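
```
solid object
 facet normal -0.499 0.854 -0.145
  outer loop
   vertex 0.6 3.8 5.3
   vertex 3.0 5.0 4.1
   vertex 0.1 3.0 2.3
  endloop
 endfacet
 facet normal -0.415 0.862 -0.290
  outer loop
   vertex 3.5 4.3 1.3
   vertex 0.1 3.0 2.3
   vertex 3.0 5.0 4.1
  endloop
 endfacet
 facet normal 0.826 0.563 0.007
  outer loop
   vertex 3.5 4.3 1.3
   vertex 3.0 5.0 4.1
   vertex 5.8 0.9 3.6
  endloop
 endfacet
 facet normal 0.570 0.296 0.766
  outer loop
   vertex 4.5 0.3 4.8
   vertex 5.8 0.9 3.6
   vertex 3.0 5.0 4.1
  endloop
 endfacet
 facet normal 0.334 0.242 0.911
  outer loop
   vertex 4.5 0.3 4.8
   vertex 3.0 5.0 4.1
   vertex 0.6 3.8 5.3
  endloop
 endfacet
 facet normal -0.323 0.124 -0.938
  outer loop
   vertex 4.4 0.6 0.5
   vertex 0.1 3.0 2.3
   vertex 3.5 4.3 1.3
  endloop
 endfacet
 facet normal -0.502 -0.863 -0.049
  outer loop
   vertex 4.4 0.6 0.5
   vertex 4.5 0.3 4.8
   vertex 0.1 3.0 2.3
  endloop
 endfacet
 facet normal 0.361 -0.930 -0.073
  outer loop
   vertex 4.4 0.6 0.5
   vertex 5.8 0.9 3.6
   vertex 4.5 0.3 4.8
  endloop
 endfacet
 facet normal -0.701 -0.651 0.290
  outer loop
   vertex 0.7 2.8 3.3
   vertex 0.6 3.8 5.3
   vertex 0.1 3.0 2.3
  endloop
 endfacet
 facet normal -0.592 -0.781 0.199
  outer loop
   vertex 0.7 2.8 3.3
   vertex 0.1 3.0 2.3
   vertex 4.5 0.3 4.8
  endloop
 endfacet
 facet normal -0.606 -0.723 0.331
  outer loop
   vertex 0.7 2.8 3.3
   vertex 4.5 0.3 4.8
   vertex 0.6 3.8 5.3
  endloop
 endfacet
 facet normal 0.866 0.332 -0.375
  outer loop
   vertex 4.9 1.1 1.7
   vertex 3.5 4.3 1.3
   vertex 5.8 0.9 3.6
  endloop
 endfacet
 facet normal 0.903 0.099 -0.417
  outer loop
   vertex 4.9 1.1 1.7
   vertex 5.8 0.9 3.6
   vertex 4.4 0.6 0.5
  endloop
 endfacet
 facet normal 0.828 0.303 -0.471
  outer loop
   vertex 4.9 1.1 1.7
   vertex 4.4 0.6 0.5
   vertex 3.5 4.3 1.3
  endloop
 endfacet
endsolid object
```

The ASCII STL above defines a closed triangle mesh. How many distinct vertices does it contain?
9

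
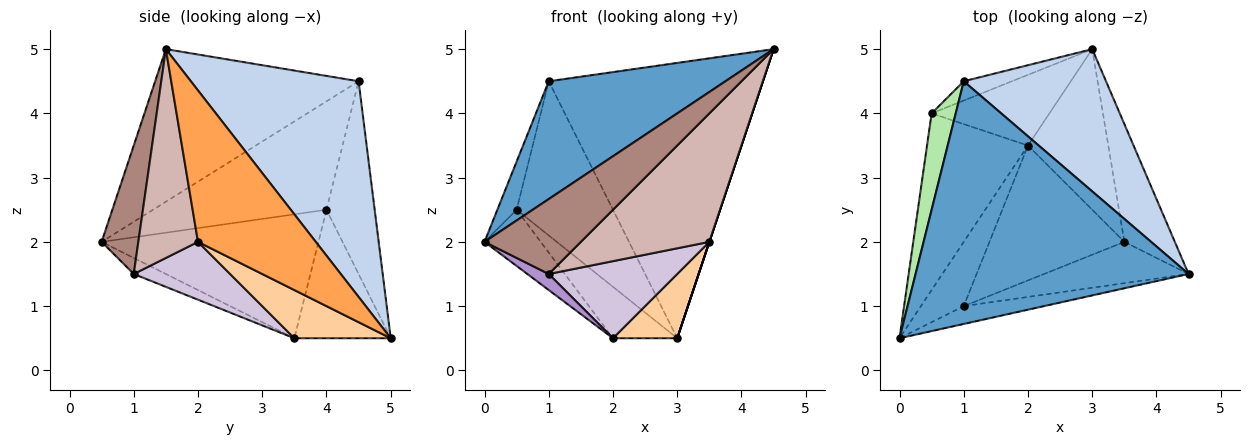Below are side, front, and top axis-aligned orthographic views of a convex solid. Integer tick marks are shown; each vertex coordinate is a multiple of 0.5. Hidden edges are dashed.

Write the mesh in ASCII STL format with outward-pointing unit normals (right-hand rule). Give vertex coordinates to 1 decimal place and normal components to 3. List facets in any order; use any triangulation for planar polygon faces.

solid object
 facet normal -0.449 -0.390 0.804
  outer loop
   vertex 1.0 4.5 4.5
   vertex 0.0 0.5 2.0
   vertex 4.5 1.5 5.0
  endloop
 endfacet
 facet normal 0.571 0.729 0.377
  outer loop
   vertex 1.0 4.5 4.5
   vertex 4.5 1.5 5.0
   vertex 3.0 5.0 0.5
  endloop
 endfacet
 facet normal 0.949 0.000 -0.316
  outer loop
   vertex 3.5 2.0 2.0
   vertex 3.0 5.0 0.5
   vertex 4.5 1.5 5.0
  endloop
 endfacet
 facet normal 0.487 -0.324 -0.811
  outer loop
   vertex 3.5 2.0 2.0
   vertex 2.0 3.5 0.5
   vertex 3.0 5.0 0.5
  endloop
 endfacet
 facet normal -0.760 0.197 -0.619
  outer loop
   vertex 0.5 4.0 2.5
   vertex 2.0 3.5 0.5
   vertex 0.0 0.5 2.0
  endloop
 endfacet
 facet normal -0.970 0.108 0.216
  outer loop
   vertex 0.5 4.0 2.5
   vertex 0.0 0.5 2.0
   vertex 1.0 4.5 4.5
  endloop
 endfacet
 facet normal -0.662 0.441 -0.606
  outer loop
   vertex 0.5 4.0 2.5
   vertex 3.0 5.0 0.5
   vertex 2.0 3.5 0.5
  endloop
 endfacet
 facet normal -0.444 0.889 -0.111
  outer loop
   vertex 0.5 4.0 2.5
   vertex 1.0 4.5 4.5
   vertex 3.0 5.0 0.5
  endloop
 endfacet
 facet normal -0.342 -0.228 -0.912
  outer loop
   vertex 1.0 1.0 1.5
   vertex 0.0 0.5 2.0
   vertex 2.0 3.5 0.5
  endloop
 endfacet
 facet normal 0.349 -0.465 -0.814
  outer loop
   vertex 1.0 1.0 1.5
   vertex 2.0 3.5 0.5
   vertex 3.5 2.0 2.0
  endloop
 endfacet
 facet normal 0.347 -0.912 -0.217
  outer loop
   vertex 1.0 1.0 1.5
   vertex 4.5 1.5 5.0
   vertex 0.0 0.5 2.0
  endloop
 endfacet
 facet normal 0.404 -0.871 -0.280
  outer loop
   vertex 1.0 1.0 1.5
   vertex 3.5 2.0 2.0
   vertex 4.5 1.5 5.0
  endloop
 endfacet
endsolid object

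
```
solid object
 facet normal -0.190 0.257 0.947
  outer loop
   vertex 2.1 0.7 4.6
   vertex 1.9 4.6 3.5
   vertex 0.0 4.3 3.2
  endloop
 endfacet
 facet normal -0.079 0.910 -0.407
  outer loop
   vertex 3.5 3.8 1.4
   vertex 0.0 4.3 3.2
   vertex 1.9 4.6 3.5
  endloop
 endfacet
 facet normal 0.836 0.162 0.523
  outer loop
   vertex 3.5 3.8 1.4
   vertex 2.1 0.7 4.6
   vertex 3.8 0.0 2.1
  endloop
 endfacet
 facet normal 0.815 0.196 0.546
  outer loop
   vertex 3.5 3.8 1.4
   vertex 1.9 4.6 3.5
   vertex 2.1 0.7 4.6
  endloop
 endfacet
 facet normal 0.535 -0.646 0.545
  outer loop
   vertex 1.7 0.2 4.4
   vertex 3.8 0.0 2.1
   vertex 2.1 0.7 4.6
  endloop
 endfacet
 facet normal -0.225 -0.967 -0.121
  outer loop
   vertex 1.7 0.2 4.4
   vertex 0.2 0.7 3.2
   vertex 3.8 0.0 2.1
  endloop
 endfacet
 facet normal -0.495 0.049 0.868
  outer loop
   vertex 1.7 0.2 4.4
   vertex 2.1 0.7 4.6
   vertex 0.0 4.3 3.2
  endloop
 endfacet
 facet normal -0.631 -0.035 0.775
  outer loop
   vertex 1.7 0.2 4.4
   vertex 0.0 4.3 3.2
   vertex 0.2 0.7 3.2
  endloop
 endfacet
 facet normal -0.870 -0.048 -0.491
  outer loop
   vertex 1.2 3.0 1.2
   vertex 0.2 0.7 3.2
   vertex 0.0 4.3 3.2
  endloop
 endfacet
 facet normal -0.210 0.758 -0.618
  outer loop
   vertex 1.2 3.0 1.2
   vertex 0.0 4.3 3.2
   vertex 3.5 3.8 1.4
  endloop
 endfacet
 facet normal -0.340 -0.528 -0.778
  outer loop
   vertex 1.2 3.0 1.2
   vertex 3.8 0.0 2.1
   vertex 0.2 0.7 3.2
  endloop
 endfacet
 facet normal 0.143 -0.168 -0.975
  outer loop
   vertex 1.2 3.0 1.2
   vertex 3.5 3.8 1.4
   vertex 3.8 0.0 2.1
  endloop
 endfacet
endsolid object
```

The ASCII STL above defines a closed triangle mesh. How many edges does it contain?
18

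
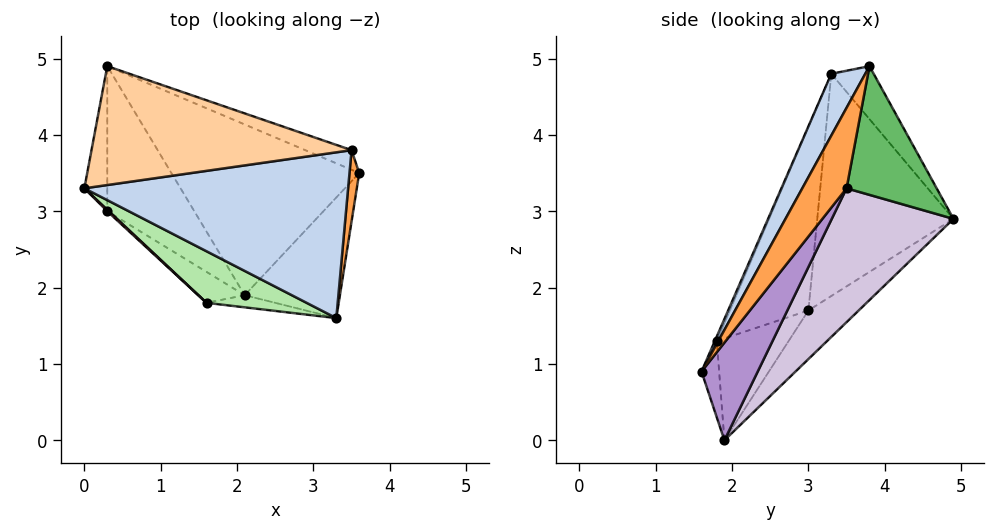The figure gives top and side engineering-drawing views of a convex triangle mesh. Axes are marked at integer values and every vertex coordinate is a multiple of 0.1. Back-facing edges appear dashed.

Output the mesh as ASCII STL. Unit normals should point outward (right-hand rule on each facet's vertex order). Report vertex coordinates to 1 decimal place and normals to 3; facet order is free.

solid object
 facet normal -0.993 0.065 -0.102
  outer loop
   vertex 0.3 3.0 1.7
   vertex 0.0 3.3 4.8
   vertex 0.3 4.9 2.9
  endloop
 endfacet
 facet normal 0.111 -0.873 0.475
  outer loop
   vertex 3.5 3.8 4.9
   vertex 0.0 3.3 4.8
   vertex 3.3 1.6 0.9
  endloop
 endfacet
 facet normal 0.949 -0.294 0.115
  outer loop
   vertex 3.5 3.8 4.9
   vertex 3.3 1.6 0.9
   vertex 3.6 3.5 3.3
  endloop
 endfacet
 facet normal -0.128 0.768 0.627
  outer loop
   vertex 3.5 3.8 4.9
   vertex 0.3 4.9 2.9
   vertex 0.0 3.3 4.8
  endloop
 endfacet
 facet normal 0.401 0.904 -0.145
  outer loop
   vertex 3.5 3.8 4.9
   vertex 3.6 3.5 3.3
   vertex 0.3 4.9 2.9
  endloop
 endfacet
 facet normal -0.017 -0.922 0.387
  outer loop
   vertex 1.6 1.8 1.3
   vertex 3.3 1.6 0.9
   vertex 0.0 3.3 4.8
  endloop
 endfacet
 facet normal -0.677 -0.736 0.006
  outer loop
   vertex 1.6 1.8 1.3
   vertex 0.0 3.3 4.8
   vertex 0.3 3.0 1.7
  endloop
 endfacet
 facet normal -0.427 0.483 -0.765
  outer loop
   vertex 2.1 1.9 0.0
   vertex 0.3 3.0 1.7
   vertex 0.3 4.9 2.9
  endloop
 endfacet
 facet normal 0.568 0.610 -0.554
  outer loop
   vertex 2.1 1.9 0.0
   vertex 3.6 3.5 3.3
   vertex 3.3 1.6 0.9
  endloop
 endfacet
 facet normal 0.384 0.750 -0.538
  outer loop
   vertex 2.1 1.9 0.0
   vertex 0.3 4.9 2.9
   vertex 3.6 3.5 3.3
  endloop
 endfacet
 facet normal -0.146 -0.980 -0.132
  outer loop
   vertex 2.1 1.9 0.0
   vertex 3.3 1.6 0.9
   vertex 1.6 1.8 1.3
  endloop
 endfacet
 facet normal -0.694 -0.646 -0.317
  outer loop
   vertex 2.1 1.9 0.0
   vertex 1.6 1.8 1.3
   vertex 0.3 3.0 1.7
  endloop
 endfacet
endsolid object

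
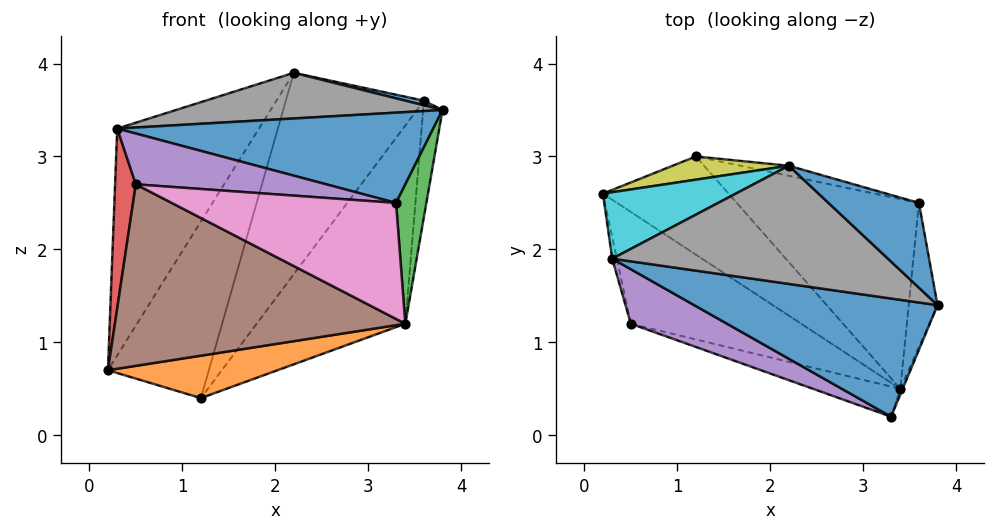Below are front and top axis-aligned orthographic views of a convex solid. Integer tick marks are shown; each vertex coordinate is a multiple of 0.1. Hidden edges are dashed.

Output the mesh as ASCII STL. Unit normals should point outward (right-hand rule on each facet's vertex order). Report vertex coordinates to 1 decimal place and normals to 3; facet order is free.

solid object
 facet normal -0.131 -0.602 0.788
  outer loop
   vertex 0.3 1.9 3.3
   vertex 3.3 0.2 2.5
   vertex 3.8 1.4 3.5
  endloop
 endfacet
 facet normal -0.116 -0.394 -0.912
  outer loop
   vertex 3.4 0.5 1.2
   vertex 0.2 2.6 0.7
   vertex 1.2 3.0 0.4
  endloop
 endfacet
 facet normal 0.927 -0.374 -0.015
  outer loop
   vertex 3.4 0.5 1.2
   vertex 3.8 1.4 3.5
   vertex 3.3 0.2 2.5
  endloop
 endfacet
 facet normal -0.968 -0.251 -0.030
  outer loop
   vertex 0.5 1.2 2.7
   vertex 0.3 1.9 3.3
   vertex 0.2 2.6 0.7
  endloop
 endfacet
 facet normal -0.188 -0.670 0.719
  outer loop
   vertex 0.5 1.2 2.7
   vertex 3.3 0.2 2.5
   vertex 0.3 1.9 3.3
  endloop
 endfacet
 facet normal -0.430 -0.769 -0.473
  outer loop
   vertex 0.5 1.2 2.7
   vertex 0.2 2.6 0.7
   vertex 3.4 0.5 1.2
  endloop
 endfacet
 facet normal -0.342 -0.910 -0.236
  outer loop
   vertex 0.5 1.2 2.7
   vertex 3.4 0.5 1.2
   vertex 3.3 0.2 2.5
  endloop
 endfacet
 facet normal -0.104 -0.359 0.928
  outer loop
   vertex 2.2 2.9 3.9
   vertex 0.3 1.9 3.3
   vertex 3.8 1.4 3.5
  endloop
 endfacet
 facet normal -0.337 0.934 0.123
  outer loop
   vertex 2.2 2.9 3.9
   vertex 1.2 3.0 0.4
   vertex 0.2 2.6 0.7
  endloop
 endfacet
 facet normal -0.511 0.825 0.242
  outer loop
   vertex 2.2 2.9 3.9
   vertex 0.2 2.6 0.7
   vertex 0.3 1.9 3.3
  endloop
 endfacet
 facet normal 0.195 -0.054 0.979
  outer loop
   vertex 3.6 2.5 3.6
   vertex 2.2 2.9 3.9
   vertex 3.8 1.4 3.5
  endloop
 endfacet
 facet normal 0.265 0.963 -0.048
  outer loop
   vertex 3.6 2.5 3.6
   vertex 1.2 3.0 0.4
   vertex 2.2 2.9 3.9
  endloop
 endfacet
 facet normal 0.951 0.195 -0.242
  outer loop
   vertex 3.6 2.5 3.6
   vertex 3.8 1.4 3.5
   vertex 3.4 0.5 1.2
  endloop
 endfacet
 facet normal 0.731 0.493 -0.472
  outer loop
   vertex 3.6 2.5 3.6
   vertex 3.4 0.5 1.2
   vertex 1.2 3.0 0.4
  endloop
 endfacet
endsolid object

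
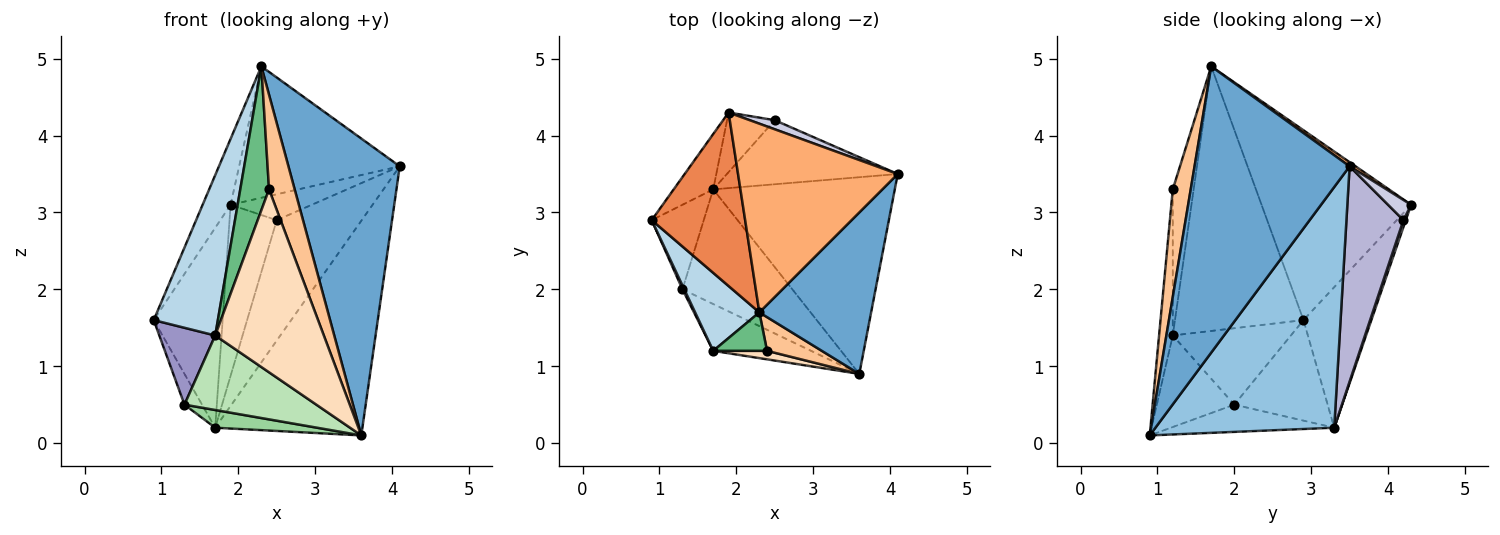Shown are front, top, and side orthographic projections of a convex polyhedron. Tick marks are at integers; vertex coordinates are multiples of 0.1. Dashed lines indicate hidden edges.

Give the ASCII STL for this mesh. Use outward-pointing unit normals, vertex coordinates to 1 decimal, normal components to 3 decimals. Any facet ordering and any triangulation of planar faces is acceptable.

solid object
 facet normal 0.774 -0.556 0.302
  outer loop
   vertex 2.3 1.7 4.9
   vertex 3.6 0.9 0.1
   vertex 4.1 3.5 3.6
  endloop
 endfacet
 facet normal 0.667 0.549 -0.503
  outer loop
   vertex 1.7 3.3 0.2
   vertex 4.1 3.5 3.6
   vertex 3.6 0.9 0.1
  endloop
 endfacet
 facet normal -0.874 -0.436 0.212
  outer loop
   vertex 1.7 1.2 1.4
   vertex 2.3 1.7 4.9
   vertex 0.9 2.9 1.6
  endloop
 endfacet
 facet normal -0.688 0.699 -0.194
  outer loop
   vertex 1.9 4.3 3.1
   vertex 1.7 3.3 0.2
   vertex 0.9 2.9 1.6
  endloop
 endfacet
 facet normal -0.885 0.165 0.436
  outer loop
   vertex 1.9 4.3 3.1
   vertex 0.9 2.9 1.6
   vertex 2.3 1.7 4.9
  endloop
 endfacet
 facet normal 0.021 0.571 0.820
  outer loop
   vertex 1.9 4.3 3.1
   vertex 2.3 1.7 4.9
   vertex 4.1 3.5 3.6
  endloop
 endfacet
 facet normal 0.550 -0.786 0.280
  outer loop
   vertex 2.4 1.2 3.3
   vertex 3.6 0.9 0.1
   vertex 2.3 1.7 4.9
  endloop
 endfacet
 facet normal -0.125 -0.991 0.046
  outer loop
   vertex 2.4 1.2 3.3
   vertex 1.7 1.2 1.4
   vertex 3.6 0.9 0.1
  endloop
 endfacet
 facet normal -0.574 -0.791 0.211
  outer loop
   vertex 2.4 1.2 3.3
   vertex 2.3 1.7 4.9
   vertex 1.7 1.2 1.4
  endloop
 endfacet
 facet normal -0.238 -0.148 -0.960
  outer loop
   vertex 1.3 2.0 0.5
   vertex 1.7 3.3 0.2
   vertex 3.6 0.9 0.1
  endloop
 endfacet
 facet normal -0.445 -0.758 -0.476
  outer loop
   vertex 1.3 2.0 0.5
   vertex 3.6 0.9 0.1
   vertex 1.7 1.2 1.4
  endloop
 endfacet
 facet normal -0.876 0.165 -0.453
  outer loop
   vertex 1.3 2.0 0.5
   vertex 0.9 2.9 1.6
   vertex 1.7 3.3 0.2
  endloop
 endfacet
 facet normal -0.904 -0.428 0.021
  outer loop
   vertex 1.3 2.0 0.5
   vertex 1.7 1.2 1.4
   vertex 0.9 2.9 1.6
  endloop
 endfacet
 facet normal 0.509 0.760 -0.404
  outer loop
   vertex 2.5 4.2 2.9
   vertex 4.1 3.5 3.6
   vertex 1.7 3.3 0.2
  endloop
 endfacet
 facet normal 0.259 0.911 0.320
  outer loop
   vertex 2.5 4.2 2.9
   vertex 1.9 4.3 3.1
   vertex 4.1 3.5 3.6
  endloop
 endfacet
 facet normal 0.048 0.943 -0.329
  outer loop
   vertex 2.5 4.2 2.9
   vertex 1.7 3.3 0.2
   vertex 1.9 4.3 3.1
  endloop
 endfacet
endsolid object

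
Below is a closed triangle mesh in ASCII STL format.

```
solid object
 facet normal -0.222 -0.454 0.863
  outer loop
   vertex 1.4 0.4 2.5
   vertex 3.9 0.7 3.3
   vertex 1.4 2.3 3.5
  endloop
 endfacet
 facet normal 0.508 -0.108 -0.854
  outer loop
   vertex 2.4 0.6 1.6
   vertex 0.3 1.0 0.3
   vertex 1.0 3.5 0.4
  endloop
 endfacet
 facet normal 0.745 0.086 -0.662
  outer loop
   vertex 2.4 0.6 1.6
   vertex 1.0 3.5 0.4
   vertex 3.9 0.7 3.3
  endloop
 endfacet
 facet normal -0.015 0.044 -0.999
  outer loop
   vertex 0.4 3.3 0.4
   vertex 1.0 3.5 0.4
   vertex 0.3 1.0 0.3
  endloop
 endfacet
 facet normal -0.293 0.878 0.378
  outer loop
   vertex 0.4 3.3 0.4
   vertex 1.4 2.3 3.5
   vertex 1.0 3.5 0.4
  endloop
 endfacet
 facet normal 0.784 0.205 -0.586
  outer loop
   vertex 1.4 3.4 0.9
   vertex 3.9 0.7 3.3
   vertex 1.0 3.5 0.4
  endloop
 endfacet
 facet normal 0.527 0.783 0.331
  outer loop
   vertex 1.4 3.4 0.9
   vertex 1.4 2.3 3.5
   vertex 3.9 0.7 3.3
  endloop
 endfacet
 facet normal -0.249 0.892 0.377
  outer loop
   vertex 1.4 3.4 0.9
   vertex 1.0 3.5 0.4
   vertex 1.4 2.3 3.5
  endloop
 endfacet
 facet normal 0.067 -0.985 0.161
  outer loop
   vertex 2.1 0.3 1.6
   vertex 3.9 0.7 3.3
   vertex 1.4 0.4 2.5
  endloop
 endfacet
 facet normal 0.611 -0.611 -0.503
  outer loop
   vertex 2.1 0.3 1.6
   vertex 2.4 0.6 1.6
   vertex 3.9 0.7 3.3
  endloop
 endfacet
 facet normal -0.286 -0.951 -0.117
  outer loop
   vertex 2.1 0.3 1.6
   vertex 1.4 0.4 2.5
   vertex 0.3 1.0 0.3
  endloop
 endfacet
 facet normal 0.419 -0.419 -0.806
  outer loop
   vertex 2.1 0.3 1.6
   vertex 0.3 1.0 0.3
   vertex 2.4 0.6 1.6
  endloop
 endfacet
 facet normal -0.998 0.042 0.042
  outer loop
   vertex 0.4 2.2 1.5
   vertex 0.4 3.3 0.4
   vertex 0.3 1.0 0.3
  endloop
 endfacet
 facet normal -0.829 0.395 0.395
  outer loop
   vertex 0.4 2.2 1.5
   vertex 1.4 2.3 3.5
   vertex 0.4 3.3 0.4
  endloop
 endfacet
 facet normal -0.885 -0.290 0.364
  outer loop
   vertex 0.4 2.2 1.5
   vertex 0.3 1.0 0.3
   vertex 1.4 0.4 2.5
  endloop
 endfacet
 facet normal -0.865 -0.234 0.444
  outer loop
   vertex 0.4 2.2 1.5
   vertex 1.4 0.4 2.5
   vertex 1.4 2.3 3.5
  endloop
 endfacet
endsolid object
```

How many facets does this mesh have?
16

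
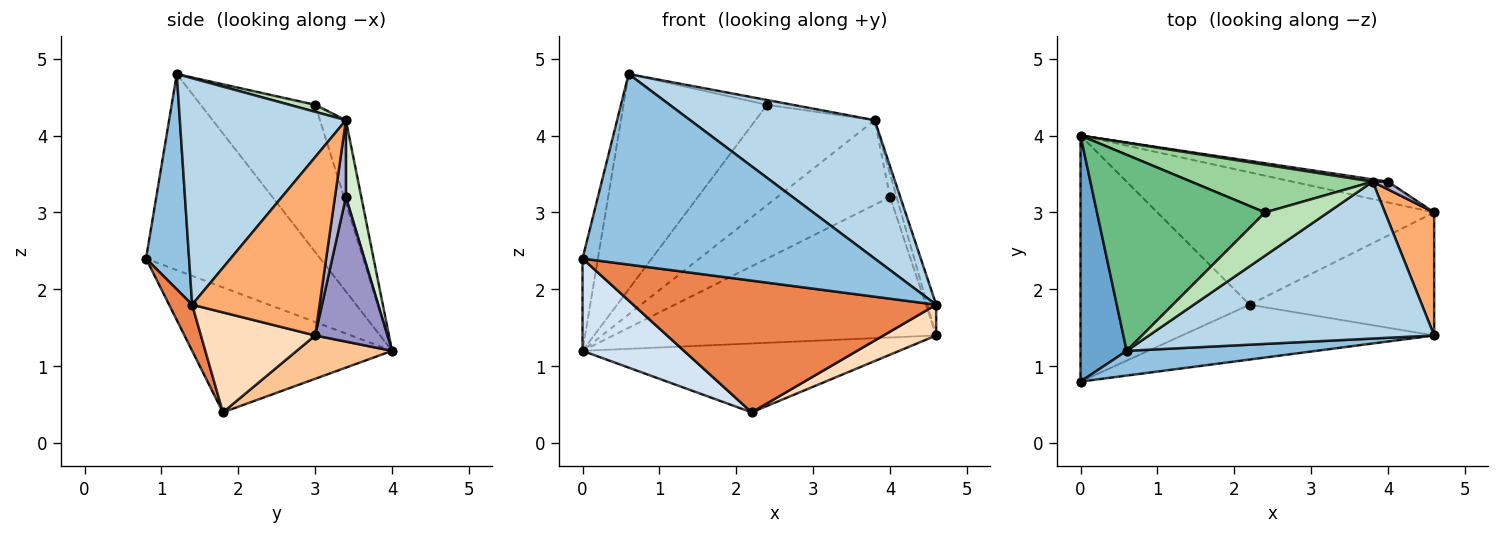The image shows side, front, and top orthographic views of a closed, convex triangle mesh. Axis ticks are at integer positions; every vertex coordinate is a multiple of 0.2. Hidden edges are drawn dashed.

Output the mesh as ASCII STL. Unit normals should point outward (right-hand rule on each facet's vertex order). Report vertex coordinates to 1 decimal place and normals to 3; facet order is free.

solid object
 facet normal -0.970 0.086 0.228
  outer loop
   vertex 0.6 1.2 4.8
   vertex 0.0 4.0 1.2
   vertex 0.0 0.8 2.4
  endloop
 endfacet
 facet normal 0.145 -0.981 0.127
  outer loop
   vertex 0.6 1.2 4.8
   vertex 0.0 0.8 2.4
   vertex 4.6 1.4 1.8
  endloop
 endfacet
 facet normal 0.512 -0.568 0.644
  outer loop
   vertex 3.8 3.4 4.2
   vertex 0.6 1.2 4.8
   vertex 4.6 1.4 1.8
  endloop
 endfacet
 facet normal -0.569 -0.289 -0.770
  outer loop
   vertex 2.2 1.8 0.4
   vertex 0.0 0.8 2.4
   vertex 0.0 4.0 1.2
  endloop
 endfacet
 facet normal 0.070 -0.921 -0.383
  outer loop
   vertex 2.2 1.8 0.4
   vertex 4.6 1.4 1.8
   vertex 0.0 0.8 2.4
  endloop
 endfacet
 facet normal 0.962 0.066 0.265
  outer loop
   vertex 4.6 3.0 1.4
   vertex 3.8 3.4 4.2
   vertex 4.6 1.4 1.8
  endloop
 endfacet
 facet normal 0.138 0.457 -0.879
  outer loop
   vertex 4.6 3.0 1.4
   vertex 2.2 1.8 0.4
   vertex 0.0 4.0 1.2
  endloop
 endfacet
 facet normal 0.465 -0.215 -0.859
  outer loop
   vertex 4.6 3.0 1.4
   vertex 4.6 1.4 1.8
   vertex 2.2 1.8 0.4
  endloop
 endfacet
 facet normal -0.508 0.637 0.580
  outer loop
   vertex 2.4 3.0 4.4
   vertex 0.0 4.0 1.2
   vertex 0.6 1.2 4.8
  endloop
 endfacet
 facet normal -0.193 0.886 0.422
  outer loop
   vertex 2.4 3.0 4.4
   vertex 3.8 3.4 4.2
   vertex 0.0 4.0 1.2
  endloop
 endfacet
 facet normal 0.110 0.110 0.988
  outer loop
   vertex 2.4 3.0 4.4
   vertex 0.6 1.2 4.8
   vertex 3.8 3.4 4.2
  endloop
 endfacet
 facet normal 0.135 0.990 0.027
  outer loop
   vertex 4.0 3.4 3.2
   vertex 0.0 4.0 1.2
   vertex 3.8 3.4 4.2
  endloop
 endfacet
 facet normal 0.216 0.966 -0.143
  outer loop
   vertex 4.0 3.4 3.2
   vertex 4.6 3.0 1.4
   vertex 0.0 4.0 1.2
  endloop
 endfacet
 facet normal 0.845 0.507 0.169
  outer loop
   vertex 4.0 3.4 3.2
   vertex 3.8 3.4 4.2
   vertex 4.6 3.0 1.4
  endloop
 endfacet
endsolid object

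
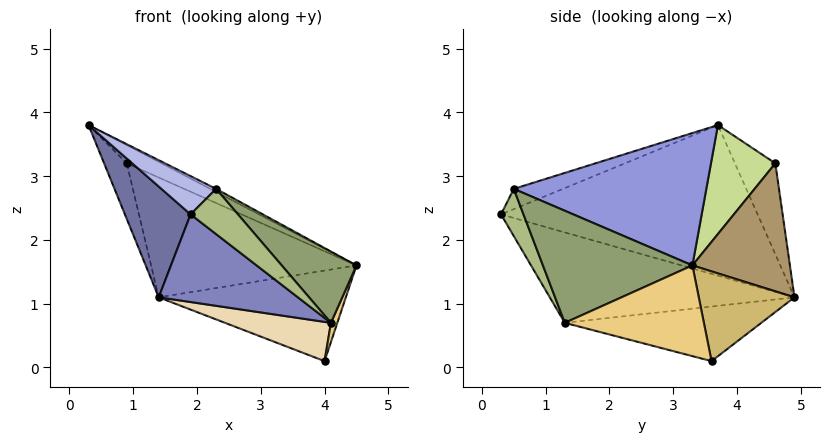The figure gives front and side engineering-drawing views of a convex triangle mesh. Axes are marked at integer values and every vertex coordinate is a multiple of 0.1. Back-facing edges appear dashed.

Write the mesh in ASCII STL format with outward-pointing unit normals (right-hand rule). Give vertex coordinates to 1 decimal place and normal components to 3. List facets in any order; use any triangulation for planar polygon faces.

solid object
 facet normal -0.865 -0.221 -0.451
  outer loop
   vertex 1.4 4.9 1.1
   vertex 1.9 0.3 2.4
   vertex 0.3 3.7 3.8
  endloop
 endfacet
 facet normal -0.501 -0.285 -0.817
  outer loop
   vertex 4.1 1.3 0.7
   vertex 1.9 0.3 2.4
   vertex 1.4 4.9 1.1
  endloop
 endfacet
 facet normal 0.465 0.014 0.885
  outer loop
   vertex 2.3 0.5 2.8
   vertex 4.5 3.3 1.6
   vertex 0.3 3.7 3.8
  endloop
 endfacet
 facet normal -0.464 -0.515 0.721
  outer loop
   vertex 2.3 0.5 2.8
   vertex 0.3 3.7 3.8
   vertex 1.9 0.3 2.4
  endloop
 endfacet
 facet normal 0.768 -0.384 0.512
  outer loop
   vertex 2.3 0.5 2.8
   vertex 4.1 1.3 0.7
   vertex 4.5 3.3 1.6
  endloop
 endfacet
 facet normal 0.428 -0.903 0.023
  outer loop
   vertex 2.3 0.5 2.8
   vertex 1.9 0.3 2.4
   vertex 4.1 1.3 0.7
  endloop
 endfacet
 facet normal 0.468 0.253 0.847
  outer loop
   vertex 0.9 4.6 3.2
   vertex 0.3 3.7 3.8
   vertex 4.5 3.3 1.6
  endloop
 endfacet
 facet normal -0.864 0.485 -0.136
  outer loop
   vertex 0.9 4.6 3.2
   vertex 1.4 4.9 1.1
   vertex 0.3 3.7 3.8
  endloop
 endfacet
 facet normal 0.418 0.880 0.225
  outer loop
   vertex 0.9 4.6 3.2
   vertex 4.5 3.3 1.6
   vertex 1.4 4.9 1.1
  endloop
 endfacet
 facet normal 0.455 0.890 0.026
  outer loop
   vertex 4.0 3.6 0.1
   vertex 1.4 4.9 1.1
   vertex 4.5 3.3 1.6
  endloop
 endfacet
 facet normal 0.945 -0.043 -0.324
  outer loop
   vertex 4.0 3.6 0.1
   vertex 4.5 3.3 1.6
   vertex 4.1 1.3 0.7
  endloop
 endfacet
 facet normal -0.452 -0.244 -0.858
  outer loop
   vertex 4.0 3.6 0.1
   vertex 4.1 1.3 0.7
   vertex 1.4 4.9 1.1
  endloop
 endfacet
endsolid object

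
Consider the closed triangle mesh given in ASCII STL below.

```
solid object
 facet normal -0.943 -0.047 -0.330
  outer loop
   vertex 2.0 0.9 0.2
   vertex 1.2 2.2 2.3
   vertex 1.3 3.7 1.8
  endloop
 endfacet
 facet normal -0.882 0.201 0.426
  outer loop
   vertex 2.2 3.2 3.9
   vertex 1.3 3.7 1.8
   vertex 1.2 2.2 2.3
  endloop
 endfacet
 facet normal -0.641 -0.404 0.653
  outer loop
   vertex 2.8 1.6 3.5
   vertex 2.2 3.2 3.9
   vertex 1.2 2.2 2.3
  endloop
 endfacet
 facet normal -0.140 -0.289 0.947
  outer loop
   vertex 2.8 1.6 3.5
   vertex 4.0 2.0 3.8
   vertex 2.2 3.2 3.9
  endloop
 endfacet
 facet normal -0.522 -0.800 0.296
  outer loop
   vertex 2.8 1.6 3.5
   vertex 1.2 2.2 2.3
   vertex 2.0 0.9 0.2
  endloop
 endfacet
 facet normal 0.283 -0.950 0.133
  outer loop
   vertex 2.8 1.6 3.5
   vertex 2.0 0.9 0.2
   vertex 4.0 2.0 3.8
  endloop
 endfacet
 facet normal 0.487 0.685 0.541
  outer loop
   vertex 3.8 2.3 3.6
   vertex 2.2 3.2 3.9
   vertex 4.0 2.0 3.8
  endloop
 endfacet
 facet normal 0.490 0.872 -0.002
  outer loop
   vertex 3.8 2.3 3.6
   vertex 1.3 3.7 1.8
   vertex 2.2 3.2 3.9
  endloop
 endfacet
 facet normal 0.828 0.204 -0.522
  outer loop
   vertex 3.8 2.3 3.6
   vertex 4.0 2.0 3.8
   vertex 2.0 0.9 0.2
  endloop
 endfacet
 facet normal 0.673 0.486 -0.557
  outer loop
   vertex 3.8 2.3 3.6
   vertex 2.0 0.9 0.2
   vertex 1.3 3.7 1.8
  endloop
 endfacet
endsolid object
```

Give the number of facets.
10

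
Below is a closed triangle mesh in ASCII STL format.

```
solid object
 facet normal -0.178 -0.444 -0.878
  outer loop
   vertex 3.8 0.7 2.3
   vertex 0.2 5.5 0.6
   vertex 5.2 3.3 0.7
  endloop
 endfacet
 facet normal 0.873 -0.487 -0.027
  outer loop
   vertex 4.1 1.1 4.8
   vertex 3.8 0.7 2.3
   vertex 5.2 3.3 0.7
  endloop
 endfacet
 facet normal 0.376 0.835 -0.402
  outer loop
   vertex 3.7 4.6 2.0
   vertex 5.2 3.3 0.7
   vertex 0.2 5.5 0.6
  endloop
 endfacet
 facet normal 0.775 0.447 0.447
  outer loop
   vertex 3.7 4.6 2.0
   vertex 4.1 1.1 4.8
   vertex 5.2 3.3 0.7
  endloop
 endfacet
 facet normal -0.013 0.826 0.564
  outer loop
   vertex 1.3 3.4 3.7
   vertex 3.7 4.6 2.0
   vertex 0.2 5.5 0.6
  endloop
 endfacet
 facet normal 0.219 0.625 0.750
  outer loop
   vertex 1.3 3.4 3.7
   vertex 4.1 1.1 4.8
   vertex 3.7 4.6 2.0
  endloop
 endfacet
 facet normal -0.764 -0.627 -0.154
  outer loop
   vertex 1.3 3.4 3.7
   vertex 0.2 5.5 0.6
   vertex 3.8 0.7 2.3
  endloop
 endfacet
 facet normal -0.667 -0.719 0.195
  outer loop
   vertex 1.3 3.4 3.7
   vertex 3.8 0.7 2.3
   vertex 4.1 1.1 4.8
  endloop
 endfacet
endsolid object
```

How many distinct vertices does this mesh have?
6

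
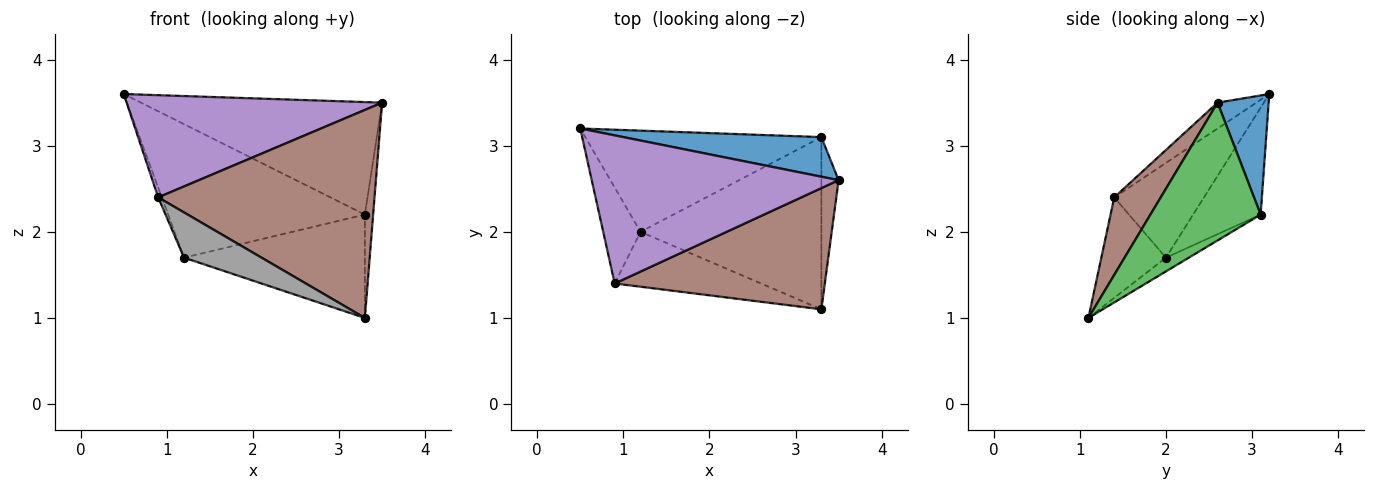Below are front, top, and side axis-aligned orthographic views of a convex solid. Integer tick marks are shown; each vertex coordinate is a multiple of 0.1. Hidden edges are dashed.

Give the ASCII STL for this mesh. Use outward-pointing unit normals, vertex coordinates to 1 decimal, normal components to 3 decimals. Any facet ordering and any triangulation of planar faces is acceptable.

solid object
 facet normal 0.196 0.925 0.326
  outer loop
   vertex 3.3 3.1 2.2
   vertex 0.5 3.2 3.6
   vertex 3.5 2.6 3.5
  endloop
 endfacet
 facet normal -0.264 0.769 -0.583
  outer loop
   vertex 3.3 3.1 2.2
   vertex 1.2 2.0 1.7
   vertex 0.5 3.2 3.6
  endloop
 endfacet
 facet normal 0.990 0.074 -0.124
  outer loop
   vertex 3.3 3.1 2.2
   vertex 3.5 2.6 3.5
   vertex 3.3 1.1 1.0
  endloop
 endfacet
 facet normal -0.065 0.513 -0.856
  outer loop
   vertex 3.3 3.1 2.2
   vertex 3.3 1.1 1.0
   vertex 1.2 2.0 1.7
  endloop
 endfacet
 facet normal -0.086 -0.566 0.820
  outer loop
   vertex 0.9 1.4 2.4
   vertex 3.5 2.6 3.5
   vertex 0.5 3.2 3.6
  endloop
 endfacet
 facet normal 0.183 -0.849 0.495
  outer loop
   vertex 0.9 1.4 2.4
   vertex 3.3 1.1 1.0
   vertex 3.5 2.6 3.5
  endloop
 endfacet
 facet normal -0.930 0.038 -0.366
  outer loop
   vertex 0.9 1.4 2.4
   vertex 0.5 3.2 3.6
   vertex 1.2 2.0 1.7
  endloop
 endfacet
 facet normal -0.468 -0.562 -0.682
  outer loop
   vertex 0.9 1.4 2.4
   vertex 1.2 2.0 1.7
   vertex 3.3 1.1 1.0
  endloop
 endfacet
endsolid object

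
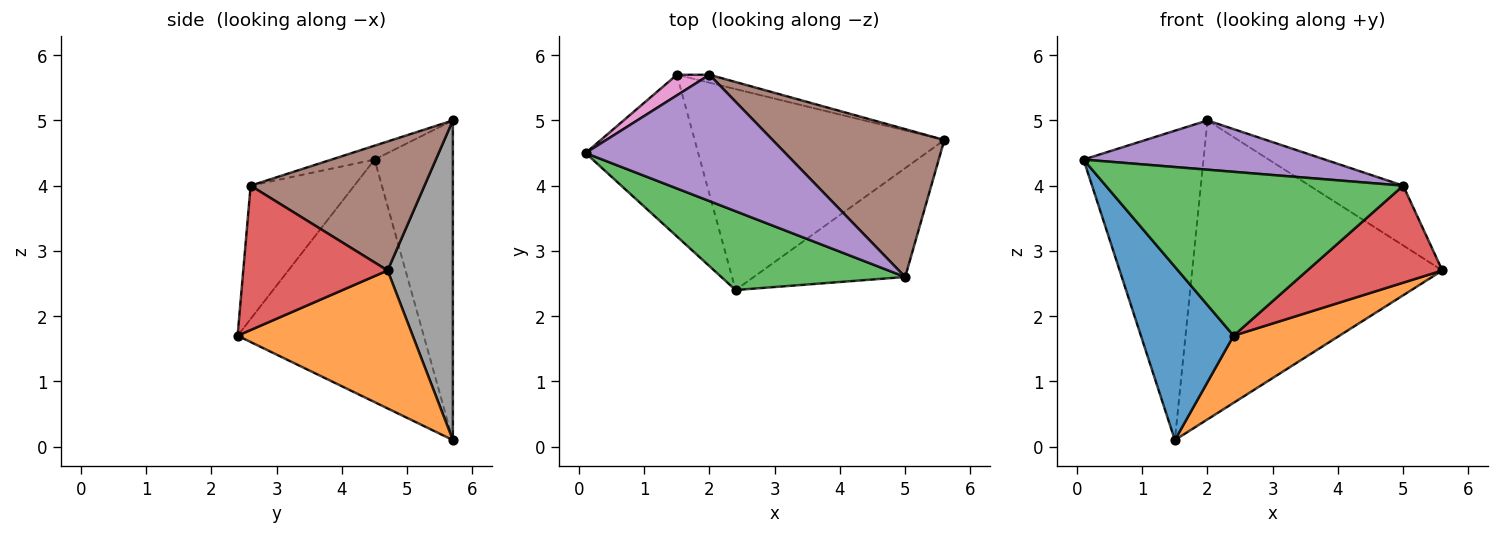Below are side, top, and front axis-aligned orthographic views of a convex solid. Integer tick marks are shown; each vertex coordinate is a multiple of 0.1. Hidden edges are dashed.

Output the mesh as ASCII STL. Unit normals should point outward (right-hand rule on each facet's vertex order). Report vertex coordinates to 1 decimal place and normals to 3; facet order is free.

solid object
 facet normal -0.827 -0.412 -0.384
  outer loop
   vertex 1.5 5.7 0.1
   vertex 2.4 2.4 1.7
   vertex 0.1 4.5 4.4
  endloop
 endfacet
 facet normal 0.464 -0.281 -0.840
  outer loop
   vertex 1.5 5.7 0.1
   vertex 5.6 4.7 2.7
   vertex 2.4 2.4 1.7
  endloop
 endfacet
 facet normal -0.300 -0.860 0.413
  outer loop
   vertex 5.0 2.6 4.0
   vertex 0.1 4.5 4.4
   vertex 2.4 2.4 1.7
  endloop
 endfacet
 facet normal 0.580 -0.542 -0.608
  outer loop
   vertex 5.0 2.6 4.0
   vertex 2.4 2.4 1.7
   vertex 5.6 4.7 2.7
  endloop
 endfacet
 facet normal -0.065 -0.362 0.930
  outer loop
   vertex 2.0 5.7 5.0
   vertex 0.1 4.5 4.4
   vertex 5.0 2.6 4.0
  endloop
 endfacet
 facet normal 0.571 0.308 0.761
  outer loop
   vertex 2.0 5.7 5.0
   vertex 5.0 2.6 4.0
   vertex 5.6 4.7 2.7
  endloop
 endfacet
 facet normal -0.546 0.836 0.056
  outer loop
   vertex 2.0 5.7 5.0
   vertex 1.5 5.7 0.1
   vertex 0.1 4.5 4.4
  endloop
 endfacet
 facet normal 0.252 0.967 -0.026
  outer loop
   vertex 2.0 5.7 5.0
   vertex 5.6 4.7 2.7
   vertex 1.5 5.7 0.1
  endloop
 endfacet
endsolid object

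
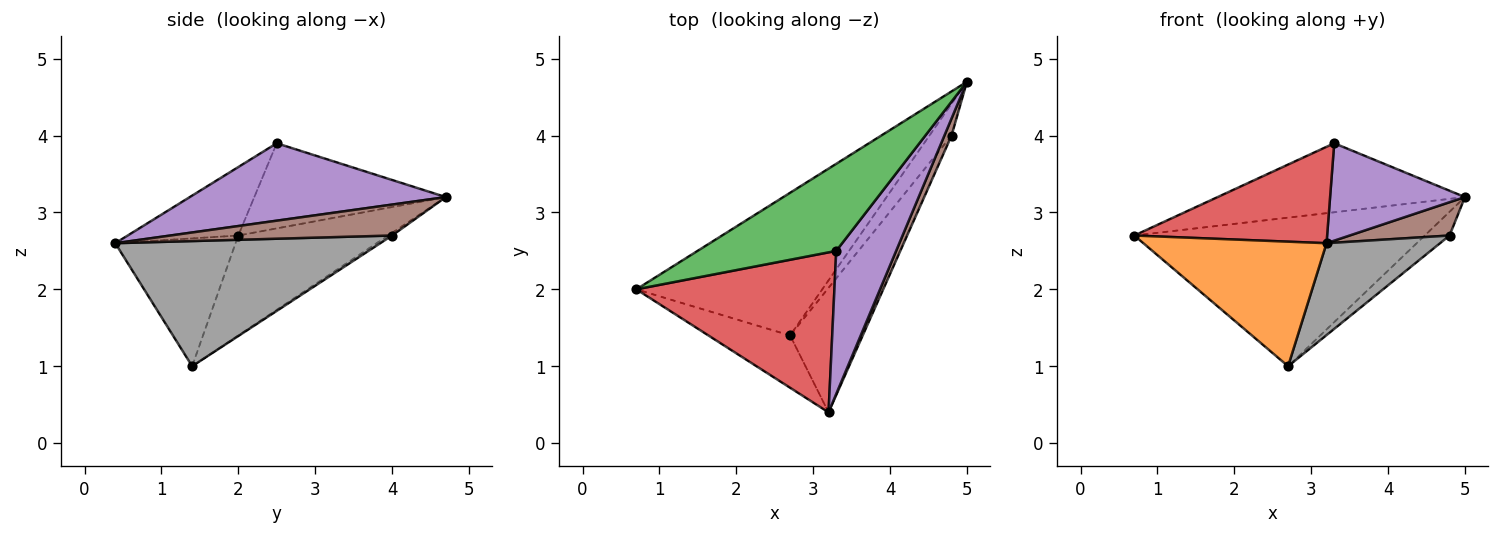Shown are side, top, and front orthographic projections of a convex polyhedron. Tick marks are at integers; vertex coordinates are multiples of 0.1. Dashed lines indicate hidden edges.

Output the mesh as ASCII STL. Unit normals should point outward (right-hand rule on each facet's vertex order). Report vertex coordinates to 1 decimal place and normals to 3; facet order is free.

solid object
 facet normal -0.349 0.676 -0.649
  outer loop
   vertex 2.7 1.4 1.0
   vertex 0.7 2.0 2.7
   vertex 5.0 4.7 3.2
  endloop
 endfacet
 facet normal -0.518 -0.789 -0.331
  outer loop
   vertex 2.7 1.4 1.0
   vertex 3.2 0.4 2.6
   vertex 0.7 2.0 2.7
  endloop
 endfacet
 facet normal -0.434 0.560 0.706
  outer loop
   vertex 3.3 2.5 3.9
   vertex 5.0 4.7 3.2
   vertex 0.7 2.0 2.7
  endloop
 endfacet
 facet normal -0.284 -0.495 0.821
  outer loop
   vertex 3.3 2.5 3.9
   vertex 0.7 2.0 2.7
   vertex 3.2 0.4 2.6
  endloop
 endfacet
 facet normal 0.730 -0.384 0.565
  outer loop
   vertex 3.3 2.5 3.9
   vertex 3.2 0.4 2.6
   vertex 5.0 4.7 3.2
  endloop
 endfacet
 facet normal 0.892 -0.402 0.206
  outer loop
   vertex 4.8 4.0 2.7
   vertex 5.0 4.7 3.2
   vertex 3.2 0.4 2.6
  endloop
 endfacet
 facet normal -0.092 0.596 -0.798
  outer loop
   vertex 4.8 4.0 2.7
   vertex 2.7 1.4 1.0
   vertex 5.0 4.7 3.2
  endloop
 endfacet
 facet normal 0.811 -0.347 -0.471
  outer loop
   vertex 4.8 4.0 2.7
   vertex 3.2 0.4 2.6
   vertex 2.7 1.4 1.0
  endloop
 endfacet
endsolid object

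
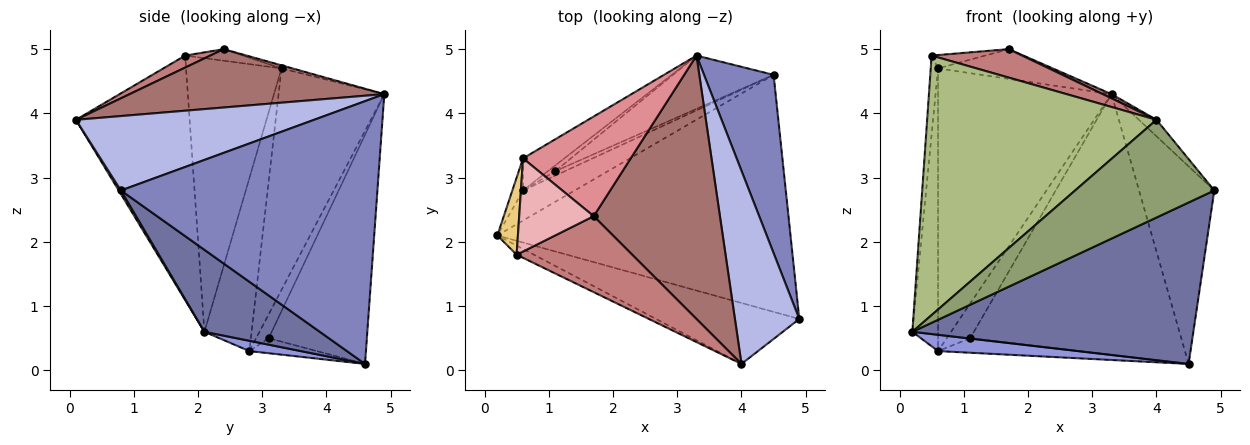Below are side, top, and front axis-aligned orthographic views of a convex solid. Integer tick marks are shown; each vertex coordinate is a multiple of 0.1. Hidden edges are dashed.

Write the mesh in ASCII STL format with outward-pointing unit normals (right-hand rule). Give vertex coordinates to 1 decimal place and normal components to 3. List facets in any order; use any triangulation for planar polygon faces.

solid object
 facet normal 0.225 -0.548 -0.805
  outer loop
   vertex 4.5 4.6 0.1
   vertex 4.9 0.8 2.8
   vertex 0.2 2.1 0.6
  endloop
 endfacet
 facet normal 0.930 0.273 0.246
  outer loop
   vertex 3.3 4.9 4.3
   vertex 4.9 0.8 2.8
   vertex 4.5 4.6 0.1
  endloop
 endfacet
 facet normal 0.172 -0.470 -0.866
  outer loop
   vertex 0.6 2.8 0.3
   vertex 4.5 4.6 0.1
   vertex 0.2 2.1 0.6
  endloop
 endfacet
 facet normal 0.755 0.056 0.653
  outer loop
   vertex 4.0 0.1 3.9
   vertex 4.9 0.8 2.8
   vertex 3.3 4.9 4.3
  endloop
 endfacet
 facet normal 0.013 -0.848 -0.529
  outer loop
   vertex 4.0 0.1 3.9
   vertex 0.2 2.1 0.6
   vertex 4.9 0.8 2.8
  endloop
 endfacet
 facet normal -0.444 -0.895 -0.032
  outer loop
   vertex 4.0 0.1 3.9
   vertex 0.5 1.8 4.9
   vertex 0.2 2.1 0.6
  endloop
 endfacet
 facet normal -0.415 0.892 -0.182
  outer loop
   vertex 1.1 3.1 0.5
   vertex 3.3 4.9 4.3
   vertex 4.5 4.6 0.1
  endloop
 endfacet
 facet normal -0.415 0.870 -0.267
  outer loop
   vertex 1.1 3.1 0.5
   vertex 4.5 4.6 0.1
   vertex 0.6 2.8 0.3
  endloop
 endfacet
 facet normal -0.466 0.873 -0.143
  outer loop
   vertex 1.1 3.1 0.5
   vertex 0.6 2.8 0.3
   vertex 3.3 4.9 4.3
  endloop
 endfacet
 facet normal -0.518 0.850 -0.097
  outer loop
   vertex 0.6 3.3 4.7
   vertex 3.3 4.9 4.3
   vertex 0.6 2.8 0.3
  endloop
 endfacet
 facet normal -0.994 0.076 0.075
  outer loop
   vertex 0.6 3.3 4.7
   vertex 0.2 2.1 0.6
   vertex 0.5 1.8 4.9
  endloop
 endfacet
 facet normal -0.877 0.478 -0.054
  outer loop
   vertex 0.6 3.3 4.7
   vertex 0.6 2.8 0.3
   vertex 0.2 2.1 0.6
  endloop
 endfacet
 facet normal 0.420 -0.014 0.908
  outer loop
   vertex 1.7 2.4 5.0
   vertex 4.0 0.1 3.9
   vertex 3.3 4.9 4.3
  endloop
 endfacet
 facet normal 0.097 -0.349 0.932
  outer loop
   vertex 1.7 2.4 5.0
   vertex 0.5 1.8 4.9
   vertex 4.0 0.1 3.9
  endloop
 endfacet
 facet normal -0.027 0.286 0.958
  outer loop
   vertex 1.7 2.4 5.0
   vertex 3.3 4.9 4.3
   vertex 0.6 3.3 4.7
  endloop
 endfacet
 facet normal -0.152 0.141 0.978
  outer loop
   vertex 1.7 2.4 5.0
   vertex 0.6 3.3 4.7
   vertex 0.5 1.8 4.9
  endloop
 endfacet
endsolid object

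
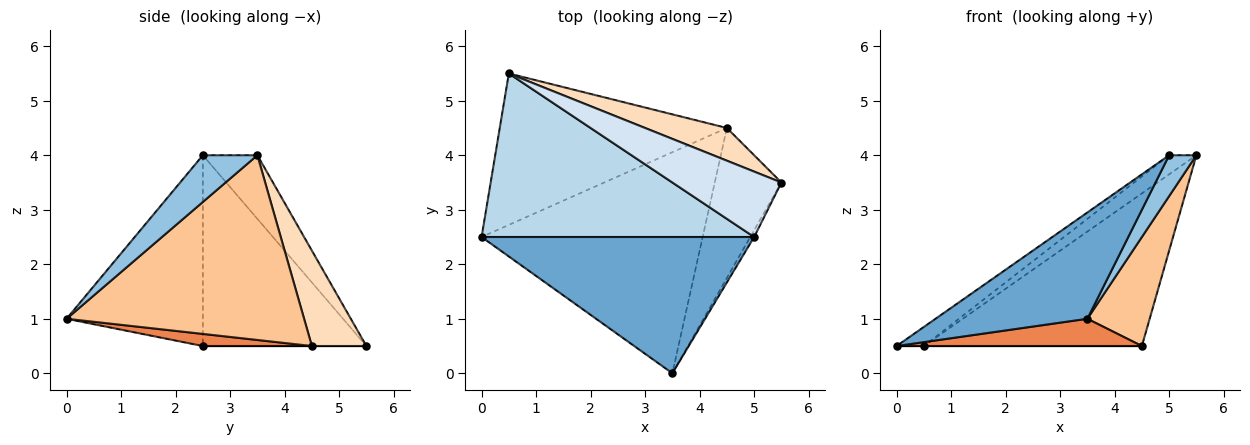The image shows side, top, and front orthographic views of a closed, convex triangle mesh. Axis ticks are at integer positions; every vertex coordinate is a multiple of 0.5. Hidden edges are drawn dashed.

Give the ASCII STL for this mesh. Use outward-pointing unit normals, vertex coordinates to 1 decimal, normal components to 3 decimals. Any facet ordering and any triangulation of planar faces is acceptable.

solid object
 facet normal -0.483 -0.538 0.690
  outer loop
   vertex 5.0 2.5 4.0
   vertex 0.0 2.5 0.5
   vertex 3.5 0.0 1.0
  endloop
 endfacet
 facet normal 0.892 -0.446 -0.074
  outer loop
   vertex 5.0 2.5 4.0
   vertex 3.5 0.0 1.0
   vertex 5.5 3.5 4.0
  endloop
 endfacet
 facet normal -0.571 0.095 0.816
  outer loop
   vertex 5.0 2.5 4.0
   vertex 0.5 5.5 0.5
   vertex 0.0 2.5 0.5
  endloop
 endfacet
 facet normal -0.489 0.244 0.838
  outer loop
   vertex 5.0 2.5 4.0
   vertex 5.5 3.5 4.0
   vertex 0.5 5.5 0.5
  endloop
 endfacet
 facet normal 0.054 -0.122 -0.991
  outer loop
   vertex 4.5 4.5 0.5
   vertex 3.5 0.0 1.0
   vertex 0.0 2.5 0.5
  endloop
 endfacet
 facet normal 0.000 0.000 -1.000
  outer loop
   vertex 4.5 4.5 0.5
   vertex 0.0 2.5 0.5
   vertex 0.5 5.5 0.5
  endloop
 endfacet
 facet normal 0.913 -0.240 -0.329
  outer loop
   vertex 4.5 4.5 0.5
   vertex 5.5 3.5 4.0
   vertex 3.5 0.0 1.0
  endloop
 endfacet
 facet normal 0.237 0.950 0.204
  outer loop
   vertex 4.5 4.5 0.5
   vertex 0.5 5.5 0.5
   vertex 5.5 3.5 4.0
  endloop
 endfacet
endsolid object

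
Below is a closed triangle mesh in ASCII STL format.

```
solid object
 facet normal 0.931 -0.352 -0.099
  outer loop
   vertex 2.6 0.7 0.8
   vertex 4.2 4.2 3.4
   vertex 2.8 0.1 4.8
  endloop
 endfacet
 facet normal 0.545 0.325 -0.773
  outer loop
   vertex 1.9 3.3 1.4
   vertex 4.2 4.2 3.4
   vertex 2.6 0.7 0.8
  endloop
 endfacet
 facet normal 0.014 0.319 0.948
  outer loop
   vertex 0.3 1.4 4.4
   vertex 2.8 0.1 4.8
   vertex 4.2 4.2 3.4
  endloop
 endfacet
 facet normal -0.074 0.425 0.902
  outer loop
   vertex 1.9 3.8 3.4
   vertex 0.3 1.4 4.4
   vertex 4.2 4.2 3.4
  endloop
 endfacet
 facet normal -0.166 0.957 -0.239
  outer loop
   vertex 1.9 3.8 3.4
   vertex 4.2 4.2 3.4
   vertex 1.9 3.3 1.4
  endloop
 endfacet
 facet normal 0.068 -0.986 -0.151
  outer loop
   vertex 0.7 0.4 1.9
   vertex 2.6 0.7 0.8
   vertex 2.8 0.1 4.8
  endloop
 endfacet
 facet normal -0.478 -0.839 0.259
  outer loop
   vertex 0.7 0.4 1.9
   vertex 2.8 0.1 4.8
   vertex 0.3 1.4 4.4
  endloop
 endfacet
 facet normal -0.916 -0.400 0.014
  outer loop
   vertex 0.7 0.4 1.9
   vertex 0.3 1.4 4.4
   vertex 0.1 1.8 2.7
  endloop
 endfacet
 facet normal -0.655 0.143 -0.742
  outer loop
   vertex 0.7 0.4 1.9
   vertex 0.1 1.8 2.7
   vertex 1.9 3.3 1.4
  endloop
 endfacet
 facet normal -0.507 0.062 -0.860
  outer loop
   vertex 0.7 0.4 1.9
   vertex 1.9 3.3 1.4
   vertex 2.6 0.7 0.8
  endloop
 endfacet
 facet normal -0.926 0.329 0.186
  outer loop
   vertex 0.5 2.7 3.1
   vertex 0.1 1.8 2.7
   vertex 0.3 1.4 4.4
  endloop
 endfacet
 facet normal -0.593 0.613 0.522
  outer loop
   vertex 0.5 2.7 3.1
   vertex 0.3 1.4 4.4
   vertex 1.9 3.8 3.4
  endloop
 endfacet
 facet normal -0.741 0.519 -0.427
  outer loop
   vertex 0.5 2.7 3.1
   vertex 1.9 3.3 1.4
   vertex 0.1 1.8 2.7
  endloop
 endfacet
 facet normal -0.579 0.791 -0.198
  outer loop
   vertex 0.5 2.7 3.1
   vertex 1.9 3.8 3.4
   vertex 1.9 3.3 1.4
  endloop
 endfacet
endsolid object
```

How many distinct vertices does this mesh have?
9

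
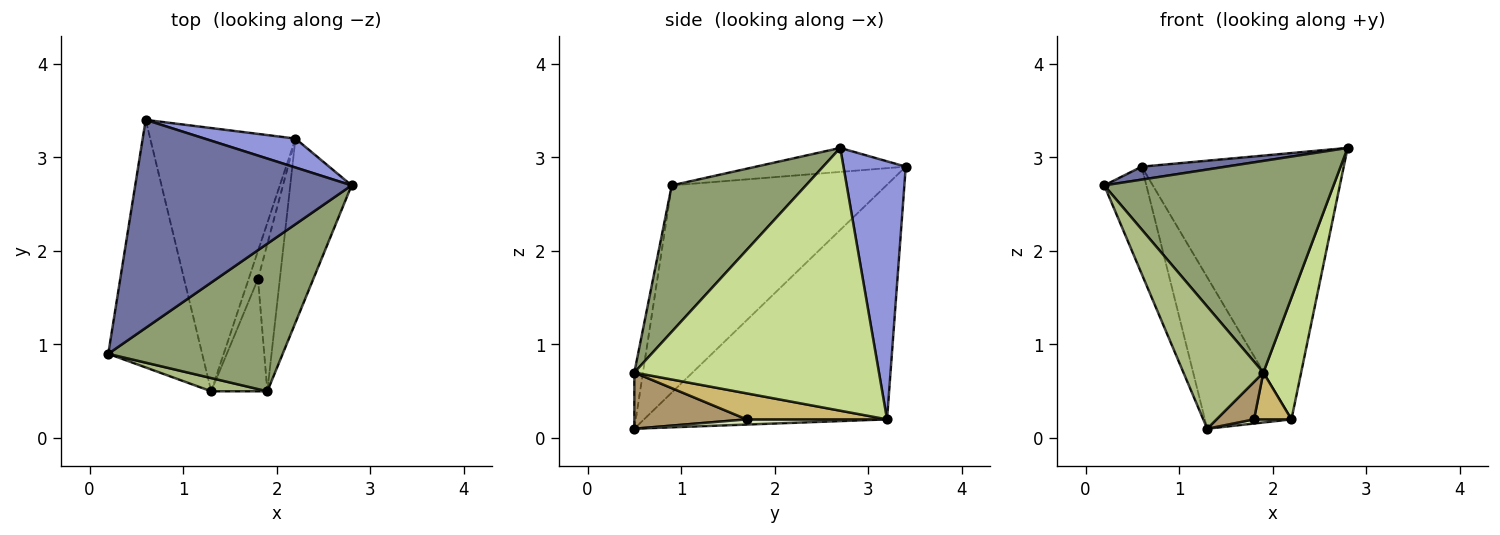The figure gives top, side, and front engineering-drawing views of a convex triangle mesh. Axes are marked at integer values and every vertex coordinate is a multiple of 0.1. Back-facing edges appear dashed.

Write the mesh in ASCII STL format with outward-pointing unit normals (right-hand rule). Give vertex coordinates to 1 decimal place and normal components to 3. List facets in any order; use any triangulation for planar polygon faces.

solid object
 facet normal -0.110 -0.062 0.992
  outer loop
   vertex 0.6 3.4 2.9
   vertex 0.2 0.9 2.7
   vertex 2.8 2.7 3.1
  endloop
 endfacet
 facet normal -0.897 0.176 -0.406
  outer loop
   vertex 1.3 0.5 0.1
   vertex 0.2 0.9 2.7
   vertex 0.6 3.4 2.9
  endloop
 endfacet
 facet normal 0.293 0.951 0.103
  outer loop
   vertex 2.2 3.2 0.2
   vertex 0.6 3.4 2.9
   vertex 2.8 2.7 3.1
  endloop
 endfacet
 facet normal -0.814 0.290 -0.504
  outer loop
   vertex 2.2 3.2 0.2
   vertex 1.3 0.5 0.1
   vertex 0.6 3.4 2.9
  endloop
 endfacet
 facet normal 0.433 -0.740 0.516
  outer loop
   vertex 1.9 0.5 0.7
   vertex 2.8 2.7 3.1
   vertex 0.2 0.9 2.7
  endloop
 endfacet
 facet normal -0.107 -0.989 0.107
  outer loop
   vertex 1.9 0.5 0.7
   vertex 0.2 0.9 2.7
   vertex 1.3 0.5 0.1
  endloop
 endfacet
 facet normal 0.963 -0.149 -0.225
  outer loop
   vertex 1.9 0.5 0.7
   vertex 2.2 3.2 0.2
   vertex 2.8 2.7 3.1
  endloop
 endfacet
 facet normal 0.482 -0.128 -0.867
  outer loop
   vertex 1.8 1.7 0.2
   vertex 1.3 0.5 0.1
   vertex 2.2 3.2 0.2
  endloop
 endfacet
 facet normal 0.688 -0.229 -0.688
  outer loop
   vertex 1.8 1.7 0.2
   vertex 1.9 0.5 0.7
   vertex 1.3 0.5 0.1
  endloop
 endfacet
 facet normal 0.750 -0.200 -0.630
  outer loop
   vertex 1.8 1.7 0.2
   vertex 2.2 3.2 0.2
   vertex 1.9 0.5 0.7
  endloop
 endfacet
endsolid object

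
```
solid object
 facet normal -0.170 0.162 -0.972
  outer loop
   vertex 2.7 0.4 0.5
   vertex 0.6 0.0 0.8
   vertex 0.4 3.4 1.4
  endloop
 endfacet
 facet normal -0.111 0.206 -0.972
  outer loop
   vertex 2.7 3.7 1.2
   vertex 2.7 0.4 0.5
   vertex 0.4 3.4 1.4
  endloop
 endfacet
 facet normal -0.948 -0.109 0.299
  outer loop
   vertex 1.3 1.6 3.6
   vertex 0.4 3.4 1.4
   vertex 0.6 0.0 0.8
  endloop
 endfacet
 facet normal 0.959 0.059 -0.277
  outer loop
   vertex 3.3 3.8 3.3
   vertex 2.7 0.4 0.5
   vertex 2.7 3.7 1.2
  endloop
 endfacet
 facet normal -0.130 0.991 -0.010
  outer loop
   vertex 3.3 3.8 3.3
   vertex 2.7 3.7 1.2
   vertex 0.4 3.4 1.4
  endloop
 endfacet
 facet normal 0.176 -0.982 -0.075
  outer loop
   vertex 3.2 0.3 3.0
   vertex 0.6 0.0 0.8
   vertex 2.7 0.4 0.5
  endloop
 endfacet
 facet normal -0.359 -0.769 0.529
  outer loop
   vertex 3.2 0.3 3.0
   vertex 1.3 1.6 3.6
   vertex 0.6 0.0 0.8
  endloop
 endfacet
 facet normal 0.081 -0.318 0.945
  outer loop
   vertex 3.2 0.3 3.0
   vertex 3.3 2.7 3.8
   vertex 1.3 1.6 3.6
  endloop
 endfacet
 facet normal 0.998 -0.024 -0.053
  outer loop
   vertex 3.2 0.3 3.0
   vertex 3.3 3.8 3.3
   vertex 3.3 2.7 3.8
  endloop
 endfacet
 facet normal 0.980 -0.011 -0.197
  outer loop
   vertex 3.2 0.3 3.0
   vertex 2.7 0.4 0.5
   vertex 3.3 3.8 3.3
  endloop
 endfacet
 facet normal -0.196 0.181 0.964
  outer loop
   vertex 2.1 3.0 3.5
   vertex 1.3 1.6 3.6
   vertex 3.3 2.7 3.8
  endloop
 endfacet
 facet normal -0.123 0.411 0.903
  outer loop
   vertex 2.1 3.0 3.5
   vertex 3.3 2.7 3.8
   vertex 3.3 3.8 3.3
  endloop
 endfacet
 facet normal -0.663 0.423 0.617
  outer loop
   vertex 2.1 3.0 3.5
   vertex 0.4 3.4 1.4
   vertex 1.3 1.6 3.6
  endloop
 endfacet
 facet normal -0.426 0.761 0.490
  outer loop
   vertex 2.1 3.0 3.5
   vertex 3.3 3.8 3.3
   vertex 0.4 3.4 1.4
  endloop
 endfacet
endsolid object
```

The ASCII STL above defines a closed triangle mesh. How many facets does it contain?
14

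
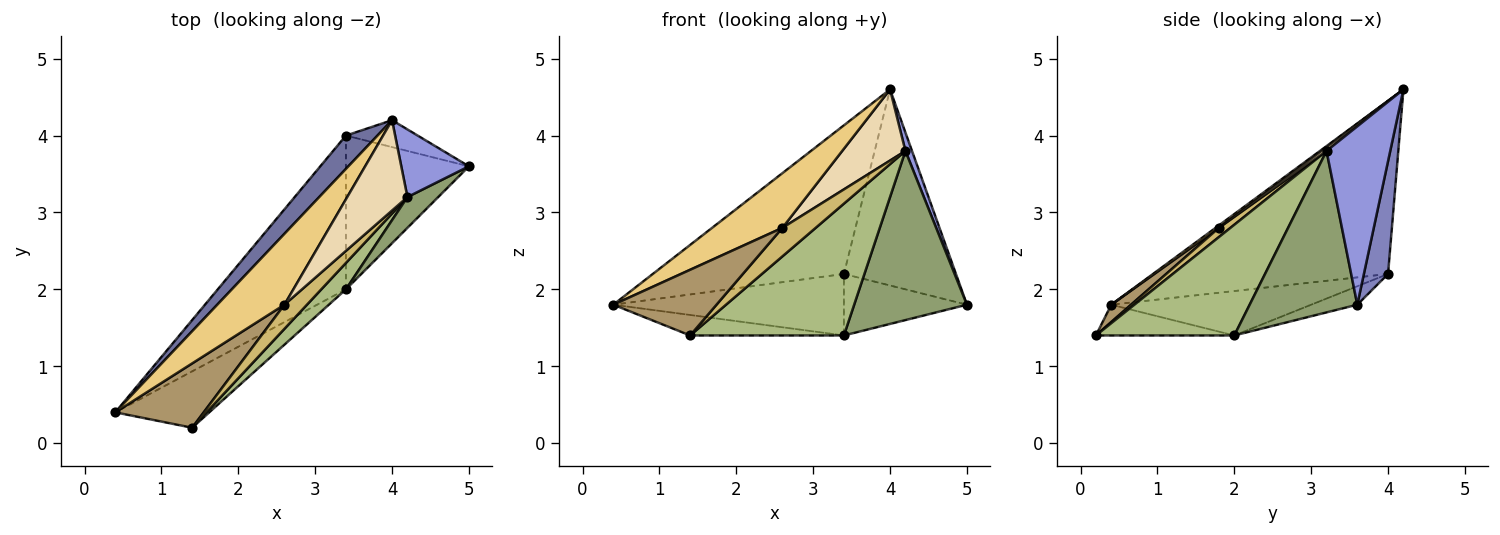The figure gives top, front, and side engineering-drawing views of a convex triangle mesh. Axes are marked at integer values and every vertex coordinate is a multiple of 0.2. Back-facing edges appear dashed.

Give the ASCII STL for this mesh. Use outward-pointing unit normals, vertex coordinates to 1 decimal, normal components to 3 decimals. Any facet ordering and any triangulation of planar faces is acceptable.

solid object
 facet normal -0.768 0.625 0.140
  outer loop
   vertex 3.4 4.0 2.2
   vertex 0.4 0.4 1.8
   vertex 4.0 4.2 4.6
  endloop
 endfacet
 facet normal 0.209 0.969 -0.133
  outer loop
   vertex 3.4 4.0 2.2
   vertex 4.0 4.2 4.6
   vertex 5.0 3.6 1.8
  endloop
 endfacet
 facet normal 0.931 -0.096 0.353
  outer loop
   vertex 4.2 3.2 3.8
   vertex 5.0 3.6 1.8
   vertex 4.0 4.2 4.6
  endloop
 endfacet
 facet normal -0.138 0.368 -0.920
  outer loop
   vertex 3.4 2.0 1.4
   vertex 3.4 4.0 2.2
   vertex 5.0 3.6 1.8
  endloop
 endfacet
 facet normal 0.685 -0.717 0.130
  outer loop
   vertex 3.4 2.0 1.4
   vertex 5.0 3.6 1.8
   vertex 4.2 3.2 3.8
  endloop
 endfacet
 facet normal 0.662 -0.735 0.147
  outer loop
   vertex 3.4 2.0 1.4
   vertex 4.2 3.2 3.8
   vertex 1.4 0.2 1.4
  endloop
 endfacet
 facet normal -0.294 0.327 -0.898
  outer loop
   vertex 3.4 2.0 1.4
   vertex 1.4 0.2 1.4
   vertex 0.4 0.4 1.8
  endloop
 endfacet
 facet normal -0.306 0.354 -0.884
  outer loop
   vertex 3.4 2.0 1.4
   vertex 0.4 0.4 1.8
   vertex 3.4 4.0 2.2
  endloop
 endfacet
 facet normal 0.136 -0.708 0.693
  outer loop
   vertex 2.6 1.8 2.8
   vertex 0.4 0.4 1.8
   vertex 1.4 0.2 1.4
  endloop
 endfacet
 facet normal 0.255 -0.738 0.625
  outer loop
   vertex 2.6 1.8 2.8
   vertex 1.4 0.2 1.4
   vertex 4.2 3.2 3.8
  endloop
 endfacet
 facet normal 0.029 -0.610 0.792
  outer loop
   vertex 2.6 1.8 2.8
   vertex 4.0 4.2 4.6
   vertex 0.4 0.4 1.8
  endloop
 endfacet
 facet normal 0.050 -0.618 0.785
  outer loop
   vertex 2.6 1.8 2.8
   vertex 4.2 3.2 3.8
   vertex 4.0 4.2 4.6
  endloop
 endfacet
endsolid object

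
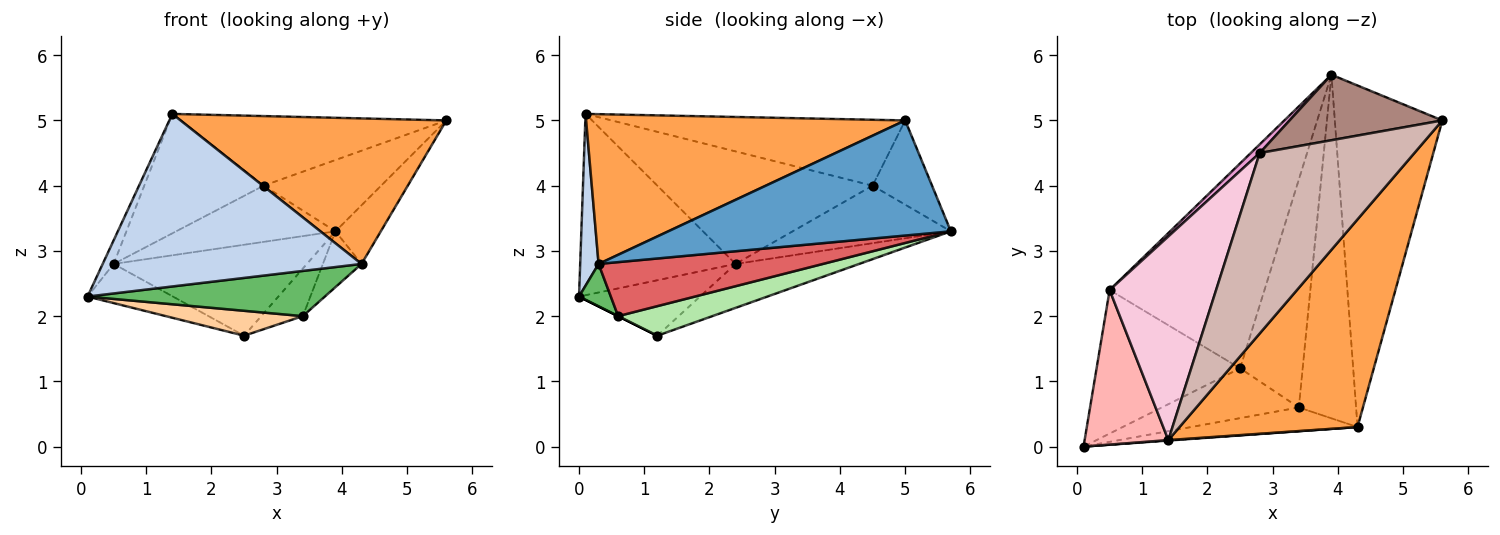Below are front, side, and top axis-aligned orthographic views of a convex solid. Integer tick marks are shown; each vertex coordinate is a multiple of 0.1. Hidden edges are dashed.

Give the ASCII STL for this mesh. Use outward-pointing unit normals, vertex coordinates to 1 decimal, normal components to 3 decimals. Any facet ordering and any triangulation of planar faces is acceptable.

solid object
 facet normal 0.726 0.117 -0.678
  outer loop
   vertex 4.3 0.3 2.8
   vertex 3.9 5.7 3.3
   vertex 5.6 5.0 5.0
  endloop
 endfacet
 facet normal 0.071 -0.997 0.003
  outer loop
   vertex 1.4 0.1 5.1
   vertex 0.1 0.0 2.3
   vertex 4.3 0.3 2.8
  endloop
 endfacet
 facet normal 0.567 -0.473 0.674
  outer loop
   vertex 1.4 0.1 5.1
   vertex 4.3 0.3 2.8
   vertex 5.6 5.0 5.0
  endloop
 endfacet
 facet normal 0.000 -0.447 -0.894
  outer loop
   vertex 3.4 0.6 2.0
   vertex 0.1 0.0 2.3
   vertex 2.5 1.2 1.7
  endloop
 endfacet
 facet normal 0.118 -0.879 -0.462
  outer loop
   vertex 3.4 0.6 2.0
   vertex 4.3 0.3 2.8
   vertex 0.1 0.0 2.3
  endloop
 endfacet
 facet normal 0.420 0.185 -0.889
  outer loop
   vertex 3.4 0.6 2.0
   vertex 2.5 1.2 1.7
   vertex 3.9 5.7 3.3
  endloop
 endfacet
 facet normal 0.681 0.117 -0.722
  outer loop
   vertex 3.4 0.6 2.0
   vertex 3.9 5.7 3.3
   vertex 4.3 0.3 2.8
  endloop
 endfacet
 facet normal -0.906 0.064 0.418
  outer loop
   vertex 0.5 2.4 2.8
   vertex 0.1 0.0 2.3
   vertex 1.4 0.1 5.1
  endloop
 endfacet
 facet normal -0.349 0.247 -0.904
  outer loop
   vertex 0.5 2.4 2.8
   vertex 2.5 1.2 1.7
   vertex 0.1 0.0 2.3
  endloop
 endfacet
 facet normal -0.251 0.393 -0.885
  outer loop
   vertex 0.5 2.4 2.8
   vertex 3.9 5.7 3.3
   vertex 2.5 1.2 1.7
  endloop
 endfacet
 facet normal -0.350 0.690 0.634
  outer loop
   vertex 2.8 4.5 4.0
   vertex 5.6 5.0 5.0
   vertex 3.9 5.7 3.3
  endloop
 endfacet
 facet normal -0.369 0.334 0.867
  outer loop
   vertex 2.8 4.5 4.0
   vertex 1.4 0.1 5.1
   vertex 5.6 5.0 5.0
  endloop
 endfacet
 facet normal -0.701 0.705 0.108
  outer loop
   vertex 2.8 4.5 4.0
   vertex 3.9 5.7 3.3
   vertex 0.5 2.4 2.8
  endloop
 endfacet
 facet normal -0.674 0.374 0.637
  outer loop
   vertex 2.8 4.5 4.0
   vertex 0.5 2.4 2.8
   vertex 1.4 0.1 5.1
  endloop
 endfacet
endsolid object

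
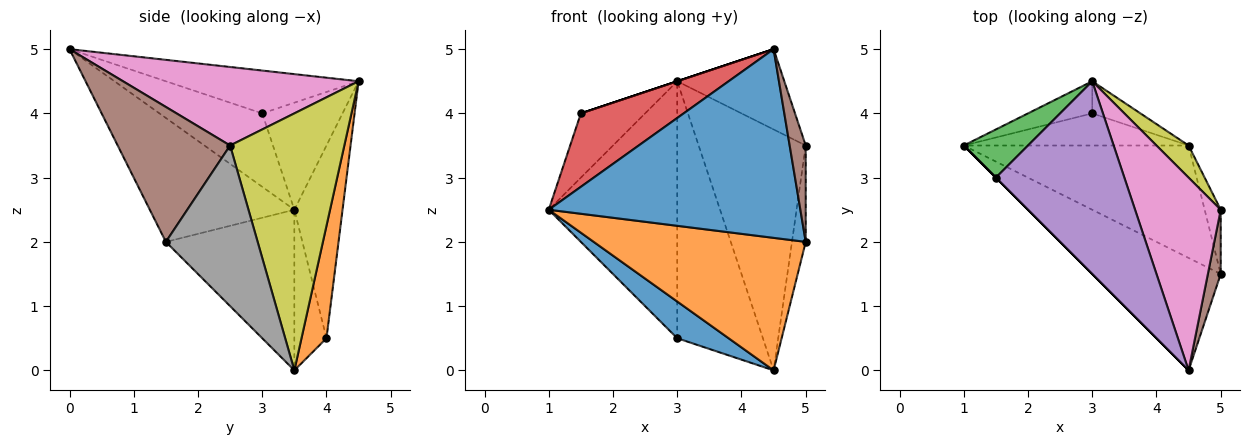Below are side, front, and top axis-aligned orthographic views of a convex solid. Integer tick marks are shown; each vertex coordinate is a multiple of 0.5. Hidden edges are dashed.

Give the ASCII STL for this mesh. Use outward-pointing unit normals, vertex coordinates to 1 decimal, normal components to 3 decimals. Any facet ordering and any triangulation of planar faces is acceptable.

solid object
 facet normal -0.443 -0.770 -0.459
  outer loop
   vertex 4.5 0.0 5.0
   vertex 1.0 3.5 2.5
   vertex 5.0 1.5 2.0
  endloop
 endfacet
 facet normal -0.419 -0.692 -0.587
  outer loop
   vertex 4.5 3.5 0.0
   vertex 5.0 1.5 2.0
   vertex 1.0 3.5 2.5
  endloop
 endfacet
 facet normal -0.707 0.566 0.424
  outer loop
   vertex 1.5 3.0 4.0
   vertex 3.0 4.5 4.5
   vertex 1.0 3.5 2.5
  endloop
 endfacet
 facet normal -0.707 -0.707 0.000
  outer loop
   vertex 1.5 3.0 4.0
   vertex 1.0 3.5 2.5
   vertex 4.5 0.0 5.0
  endloop
 endfacet
 facet normal -0.316 0.000 0.949
  outer loop
   vertex 1.5 3.0 4.0
   vertex 4.5 0.0 5.0
   vertex 3.0 4.5 4.5
  endloop
 endfacet
 facet normal 0.986 -0.141 0.094
  outer loop
   vertex 5.0 2.5 3.5
   vertex 4.5 0.0 5.0
   vertex 5.0 1.5 2.0
  endloop
 endfacet
 facet normal 0.646 0.294 0.705
  outer loop
   vertex 5.0 2.5 3.5
   vertex 3.0 4.5 4.5
   vertex 4.5 0.0 5.0
  endloop
 endfacet
 facet normal 0.984 0.148 -0.098
  outer loop
   vertex 5.0 2.5 3.5
   vertex 5.0 1.5 2.0
   vertex 4.5 3.5 0.0
  endloop
 endfacet
 facet normal 0.727 0.681 0.091
  outer loop
   vertex 5.0 2.5 3.5
   vertex 4.5 3.5 0.0
   vertex 3.0 4.5 4.5
  endloop
 endfacet
 facet normal -0.349 0.930 -0.116
  outer loop
   vertex 3.0 4.0 0.5
   vertex 1.0 3.5 2.5
   vertex 3.0 4.5 4.5
  endloop
 endfacet
 facet normal -0.426 -0.681 -0.596
  outer loop
   vertex 3.0 4.0 0.5
   vertex 4.5 3.5 0.0
   vertex 1.0 3.5 2.5
  endloop
 endfacet
 facet normal 0.278 0.953 -0.119
  outer loop
   vertex 3.0 4.0 0.5
   vertex 3.0 4.5 4.5
   vertex 4.5 3.5 0.0
  endloop
 endfacet
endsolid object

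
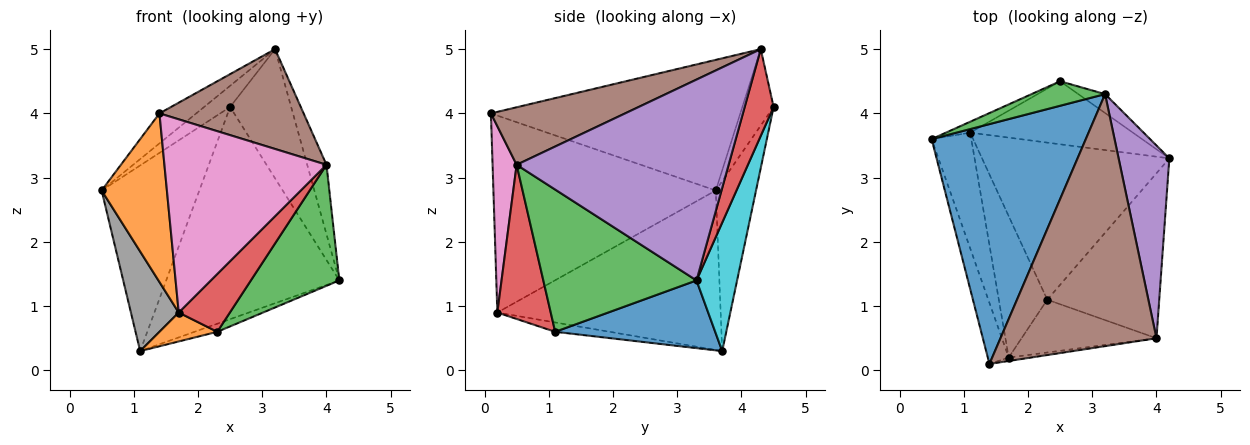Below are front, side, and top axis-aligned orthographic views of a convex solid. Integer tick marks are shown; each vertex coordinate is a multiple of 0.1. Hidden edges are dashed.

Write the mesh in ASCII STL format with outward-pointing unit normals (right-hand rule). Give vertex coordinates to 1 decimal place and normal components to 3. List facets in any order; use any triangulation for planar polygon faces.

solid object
 facet normal -0.643 0.095 0.760
  outer loop
   vertex 3.2 4.3 5.0
   vertex 0.5 3.6 2.8
   vertex 1.4 0.1 4.0
  endloop
 endfacet
 facet normal -0.955 -0.280 -0.101
  outer loop
   vertex 1.7 0.2 0.9
   vertex 1.4 0.1 4.0
   vertex 0.5 3.6 2.8
  endloop
 endfacet
 facet normal -0.618 0.514 0.595
  outer loop
   vertex 2.5 4.5 4.1
   vertex 0.5 3.6 2.8
   vertex 3.2 4.3 5.0
  endloop
 endfacet
 facet normal 0.424 0.896 -0.131
  outer loop
   vertex 2.5 4.5 4.1
   vertex 3.2 4.3 5.0
   vertex 4.2 3.3 1.4
  endloop
 endfacet
 facet normal 0.966 0.088 0.244
  outer loop
   vertex 4.0 0.5 3.2
   vertex 4.2 3.3 1.4
   vertex 3.2 4.3 5.0
  endloop
 endfacet
 facet normal 0.324 -0.348 0.880
  outer loop
   vertex 4.0 0.5 3.2
   vertex 3.2 4.3 5.0
   vertex 1.4 0.1 4.0
  endloop
 endfacet
 facet normal 0.147 -0.989 -0.018
  outer loop
   vertex 4.0 0.5 3.2
   vertex 1.4 0.1 4.0
   vertex 1.7 0.2 0.9
  endloop
 endfacet
 facet normal -0.950 -0.203 -0.236
  outer loop
   vertex 1.1 3.7 0.3
   vertex 1.7 0.2 0.9
   vertex 0.5 3.6 2.8
  endloop
 endfacet
 facet normal -0.380 0.923 -0.054
  outer loop
   vertex 1.1 3.7 0.3
   vertex 0.5 3.6 2.8
   vertex 2.5 4.5 4.1
  endloop
 endfacet
 facet normal 0.219 0.935 -0.278
  outer loop
   vertex 1.1 3.7 0.3
   vertex 2.5 4.5 4.1
   vertex 4.2 3.3 1.4
  endloop
 endfacet
 facet normal 0.340 0.048 -0.939
  outer loop
   vertex 2.3 1.1 0.6
   vertex 1.1 3.7 0.3
   vertex 4.2 3.3 1.4
  endloop
 endfacet
 facet normal -0.186 -0.197 -0.963
  outer loop
   vertex 2.3 1.1 0.6
   vertex 1.7 0.2 0.9
   vertex 1.1 3.7 0.3
  endloop
 endfacet
 facet normal 0.716 -0.413 -0.563
  outer loop
   vertex 2.3 1.1 0.6
   vertex 4.2 3.3 1.4
   vertex 4.0 0.5 3.2
  endloop
 endfacet
 facet normal 0.610 -0.585 -0.534
  outer loop
   vertex 2.3 1.1 0.6
   vertex 4.0 0.5 3.2
   vertex 1.7 0.2 0.9
  endloop
 endfacet
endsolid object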